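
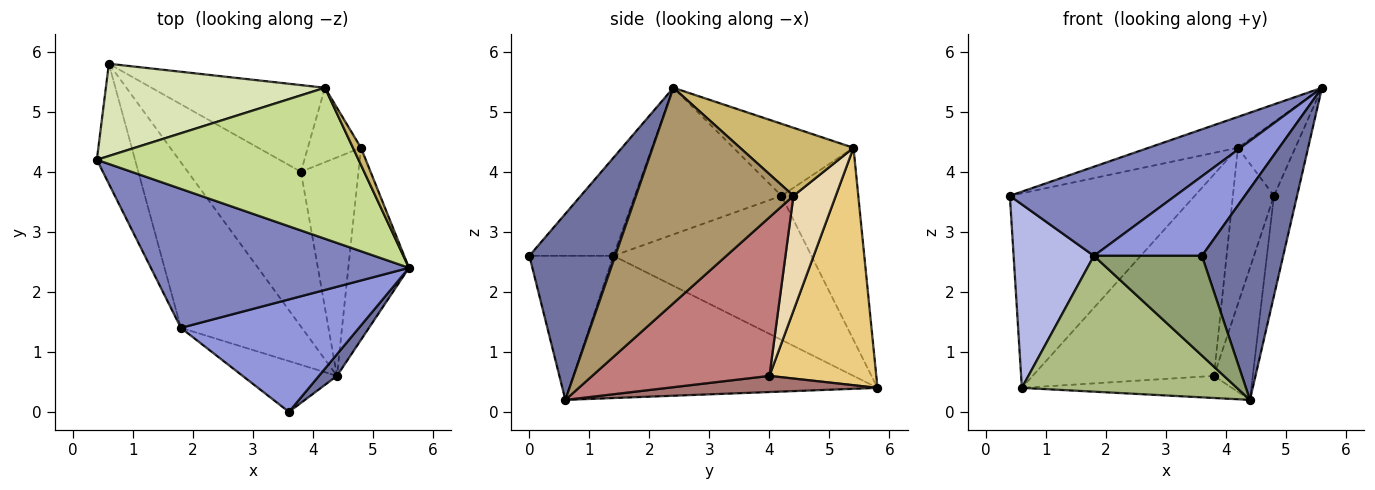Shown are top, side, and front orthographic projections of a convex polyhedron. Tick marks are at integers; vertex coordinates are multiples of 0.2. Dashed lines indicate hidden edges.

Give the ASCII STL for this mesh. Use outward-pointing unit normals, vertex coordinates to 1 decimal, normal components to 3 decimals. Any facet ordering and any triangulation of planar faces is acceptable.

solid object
 facet normal 0.725 -0.686 0.070
  outer loop
   vertex 4.4 0.6 0.2
   vertex 5.6 2.4 5.4
   vertex 3.6 0.0 2.6
  endloop
 endfacet
 facet normal -0.431 -0.487 0.759
  outer loop
   vertex 1.8 1.4 2.6
   vertex 5.6 2.4 5.4
   vertex 0.4 4.2 3.6
  endloop
 endfacet
 facet normal -0.410 -0.527 0.744
  outer loop
   vertex 1.8 1.4 2.6
   vertex 3.6 0.0 2.6
   vertex 5.6 2.4 5.4
  endloop
 endfacet
 facet normal -0.900 -0.365 -0.239
  outer loop
   vertex 1.8 1.4 2.6
   vertex 0.4 4.2 3.6
   vertex 0.6 5.8 0.4
  endloop
 endfacet
 facet normal -0.570 -0.732 -0.373
  outer loop
   vertex 1.8 1.4 2.6
   vertex 4.4 0.6 0.2
   vertex 3.6 0.0 2.6
  endloop
 endfacet
 facet normal -0.673 -0.469 -0.572
  outer loop
   vertex 1.8 1.4 2.6
   vertex 0.6 5.8 0.4
   vertex 4.4 0.6 0.2
  endloop
 endfacet
 facet normal -0.260 0.194 0.946
  outer loop
   vertex 4.2 5.4 4.4
   vertex 0.4 4.2 3.6
   vertex 5.6 2.4 5.4
  endloop
 endfacet
 facet normal -0.352 0.846 0.401
  outer loop
   vertex 4.2 5.4 4.4
   vertex 0.6 5.8 0.4
   vertex 0.4 4.2 3.6
  endloop
 endfacet
 facet normal 0.953 0.140 -0.268
  outer loop
   vertex 4.8 4.4 3.6
   vertex 5.6 2.4 5.4
   vertex 4.4 0.6 0.2
  endloop
 endfacet
 facet normal 0.887 0.449 0.104
  outer loop
   vertex 4.8 4.4 3.6
   vertex 4.2 5.4 4.4
   vertex 5.6 2.4 5.4
  endloop
 endfacet
 facet normal 0.476 0.808 -0.348
  outer loop
   vertex 3.8 4.0 0.6
   vertex 0.6 5.8 0.4
   vertex 4.2 5.4 4.4
  endloop
 endfacet
 facet normal 0.681 0.661 -0.315
  outer loop
   vertex 3.8 4.0 0.6
   vertex 4.2 5.4 4.4
   vertex 4.8 4.4 3.6
  endloop
 endfacet
 facet normal 0.140 0.140 -0.980
  outer loop
   vertex 3.8 4.0 0.6
   vertex 4.4 0.6 0.2
   vertex 0.6 5.8 0.4
  endloop
 endfacet
 facet normal 0.921 0.202 -0.334
  outer loop
   vertex 3.8 4.0 0.6
   vertex 4.8 4.4 3.6
   vertex 4.4 0.6 0.2
  endloop
 endfacet
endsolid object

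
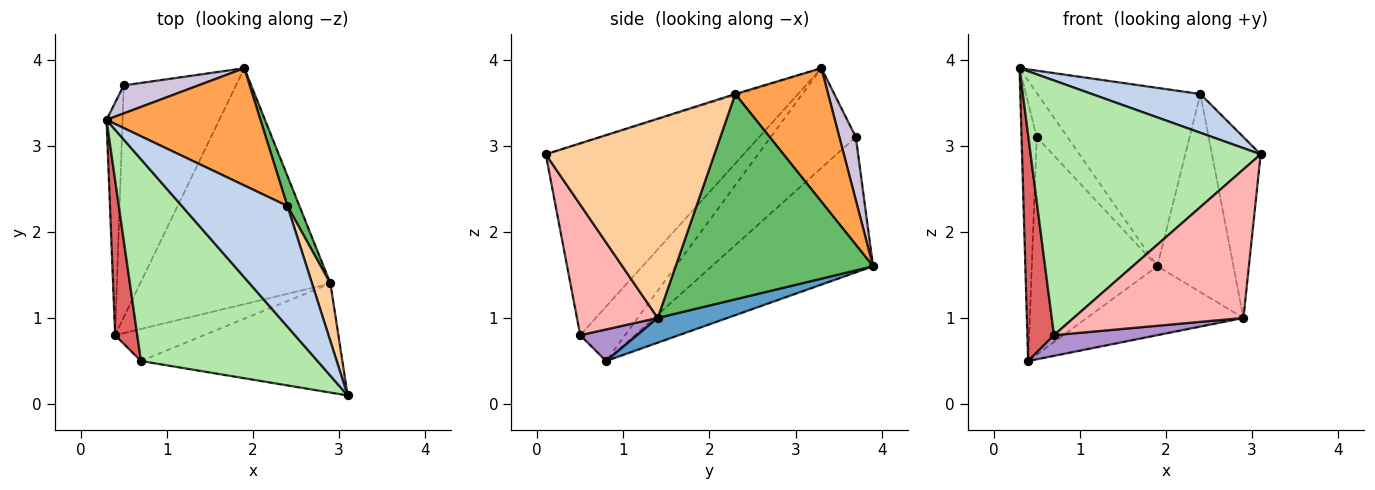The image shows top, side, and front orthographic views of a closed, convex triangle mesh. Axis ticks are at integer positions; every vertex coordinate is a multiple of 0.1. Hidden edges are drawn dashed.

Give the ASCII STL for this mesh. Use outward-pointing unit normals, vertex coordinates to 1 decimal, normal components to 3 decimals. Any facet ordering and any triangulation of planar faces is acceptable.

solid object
 facet normal 0.124 0.278 -0.953
  outer loop
   vertex 2.9 1.4 1.0
   vertex 0.4 0.8 0.5
   vertex 1.9 3.9 1.6
  endloop
 endfacet
 facet normal -0.010 -0.306 0.952
  outer loop
   vertex 2.4 2.3 3.6
   vertex 0.3 3.3 3.9
   vertex 3.1 0.1 2.9
  endloop
 endfacet
 facet normal 0.430 0.754 0.496
  outer loop
   vertex 2.4 2.3 3.6
   vertex 1.9 3.9 1.6
   vertex 0.3 3.3 3.9
  endloop
 endfacet
 facet normal 0.957 0.276 0.088
  outer loop
   vertex 2.4 2.3 3.6
   vertex 3.1 0.1 2.9
   vertex 2.9 1.4 1.0
  endloop
 endfacet
 facet normal 0.932 0.359 0.055
  outer loop
   vertex 2.4 2.3 3.6
   vertex 2.9 1.4 1.0
   vertex 1.9 3.9 1.6
  endloop
 endfacet
 facet normal -0.559 -0.650 0.515
  outer loop
   vertex 0.7 0.5 0.8
   vertex 3.1 0.1 2.9
   vertex 0.3 3.3 3.9
  endloop
 endfacet
 facet normal -0.812 -0.482 0.330
  outer loop
   vertex 0.7 0.5 0.8
   vertex 0.3 3.3 3.9
   vertex 0.4 0.8 0.5
  endloop
 endfacet
 facet normal 0.358 -0.753 -0.553
  outer loop
   vertex 0.7 0.5 0.8
   vertex 2.9 1.4 1.0
   vertex 3.1 0.1 2.9
  endloop
 endfacet
 facet normal 0.286 -0.520 -0.805
  outer loop
   vertex 0.7 0.5 0.8
   vertex 0.4 0.8 0.5
   vertex 2.9 1.4 1.0
  endloop
 endfacet
 facet normal 0.413 0.769 0.488
  outer loop
   vertex 0.5 3.7 3.1
   vertex 0.3 3.3 3.9
   vertex 1.9 3.9 1.6
  endloop
 endfacet
 facet normal -0.972 0.174 -0.156
  outer loop
   vertex 0.5 3.7 3.1
   vertex 0.4 0.8 0.5
   vertex 0.3 3.3 3.9
  endloop
 endfacet
 facet normal -0.660 0.514 -0.548
  outer loop
   vertex 0.5 3.7 3.1
   vertex 1.9 3.9 1.6
   vertex 0.4 0.8 0.5
  endloop
 endfacet
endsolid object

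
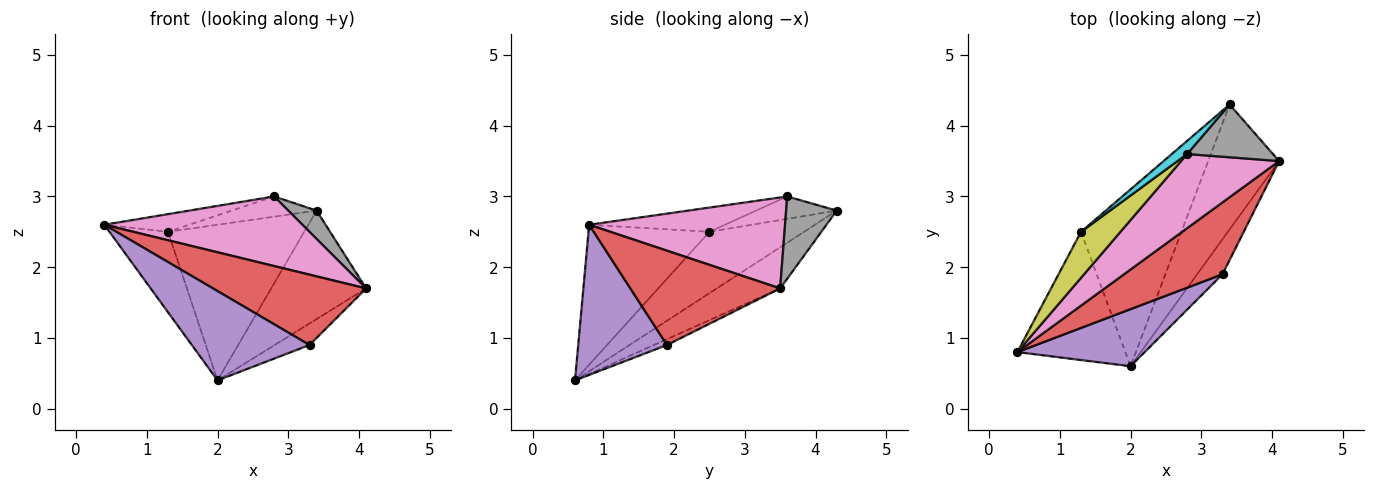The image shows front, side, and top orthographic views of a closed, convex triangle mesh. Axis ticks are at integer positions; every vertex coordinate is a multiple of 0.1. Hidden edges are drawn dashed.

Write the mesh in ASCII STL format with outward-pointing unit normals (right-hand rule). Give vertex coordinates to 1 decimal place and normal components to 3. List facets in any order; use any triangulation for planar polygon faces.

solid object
 facet normal -0.401 0.600 -0.692
  outer loop
   vertex 3.4 4.3 2.8
   vertex 4.1 3.5 1.7
   vertex 2.0 0.6 0.4
  endloop
 endfacet
 facet normal -0.739 0.358 -0.570
  outer loop
   vertex 1.3 2.5 2.5
   vertex 2.0 0.6 0.4
   vertex 0.4 0.8 2.6
  endloop
 endfacet
 facet normal -0.417 0.600 -0.682
  outer loop
   vertex 1.3 2.5 2.5
   vertex 3.4 4.3 2.8
   vertex 2.0 0.6 0.4
  endloop
 endfacet
 facet normal 0.565 -0.577 0.590
  outer loop
   vertex 3.3 1.9 0.9
   vertex 4.1 3.5 1.7
   vertex 0.4 0.8 2.6
  endloop
 endfacet
 facet normal 0.536 -0.711 0.455
  outer loop
   vertex 3.3 1.9 0.9
   vertex 0.4 0.8 2.6
   vertex 2.0 0.6 0.4
  endloop
 endfacet
 facet normal -0.193 0.514 -0.836
  outer loop
   vertex 3.3 1.9 0.9
   vertex 2.0 0.6 0.4
   vertex 4.1 3.5 1.7
  endloop
 endfacet
 facet normal 0.560 -0.567 0.604
  outer loop
   vertex 2.8 3.6 3.0
   vertex 0.4 0.8 2.6
   vertex 4.1 3.5 1.7
  endloop
 endfacet
 facet normal 0.645 -0.361 0.673
  outer loop
   vertex 2.8 3.6 3.0
   vertex 4.1 3.5 1.7
   vertex 3.4 4.3 2.8
  endloop
 endfacet
 facet normal -0.498 0.311 0.809
  outer loop
   vertex 2.8 3.6 3.0
   vertex 1.3 2.5 2.5
   vertex 0.4 0.8 2.6
  endloop
 endfacet
 facet normal -0.623 0.656 0.426
  outer loop
   vertex 2.8 3.6 3.0
   vertex 3.4 4.3 2.8
   vertex 1.3 2.5 2.5
  endloop
 endfacet
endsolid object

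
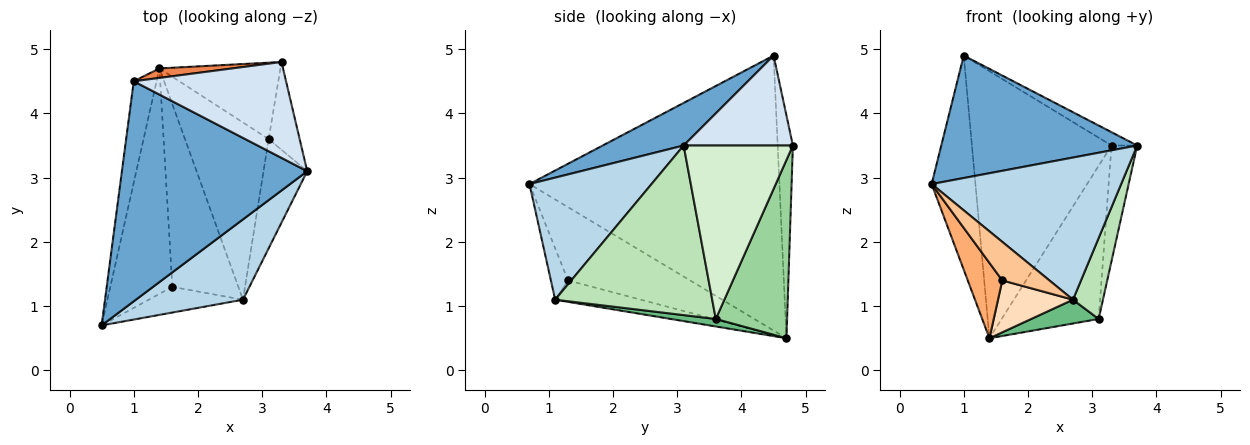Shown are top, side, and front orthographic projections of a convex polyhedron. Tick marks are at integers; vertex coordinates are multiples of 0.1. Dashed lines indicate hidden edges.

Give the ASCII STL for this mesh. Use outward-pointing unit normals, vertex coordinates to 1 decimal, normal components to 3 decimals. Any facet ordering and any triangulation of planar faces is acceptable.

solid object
 facet normal 0.197 -0.477 0.857
  outer loop
   vertex 1.0 4.5 4.9
   vertex 0.5 0.7 2.9
   vertex 3.7 3.1 3.5
  endloop
 endfacet
 facet normal -0.982 0.172 -0.081
  outer loop
   vertex 1.4 4.7 0.5
   vertex 0.5 0.7 2.9
   vertex 1.0 4.5 4.9
  endloop
 endfacet
 facet normal 0.489 -0.759 0.429
  outer loop
   vertex 2.7 1.1 1.1
   vertex 3.7 3.1 3.5
   vertex 0.5 0.7 2.9
  endloop
 endfacet
 facet normal 0.505 0.119 0.855
  outer loop
   vertex 3.3 4.8 3.5
   vertex 1.0 4.5 4.9
   vertex 3.7 3.1 3.5
  endloop
 endfacet
 facet normal -0.108 0.994 0.035
  outer loop
   vertex 3.3 4.8 3.5
   vertex 1.4 4.7 0.5
   vertex 1.0 4.5 4.9
  endloop
 endfacet
 facet normal -0.746 -0.211 -0.632
  outer loop
   vertex 1.6 1.3 1.4
   vertex 0.5 0.7 2.9
   vertex 1.4 4.7 0.5
  endloop
 endfacet
 facet normal -0.290 -0.796 -0.531
  outer loop
   vertex 1.6 1.3 1.4
   vertex 2.7 1.1 1.1
   vertex 0.5 0.7 2.9
  endloop
 endfacet
 facet normal -0.298 -0.261 -0.918
  outer loop
   vertex 1.6 1.3 1.4
   vertex 1.4 4.7 0.5
   vertex 2.7 1.1 1.1
  endloop
 endfacet
 facet normal 0.088 -0.133 -0.987
  outer loop
   vertex 3.1 3.6 0.8
   vertex 2.7 1.1 1.1
   vertex 1.4 4.7 0.5
  endloop
 endfacet
 facet normal 0.550 0.748 -0.373
  outer loop
   vertex 3.1 3.6 0.8
   vertex 1.4 4.7 0.5
   vertex 3.3 4.8 3.5
  endloop
 endfacet
 facet normal 0.952 -0.182 -0.245
  outer loop
   vertex 3.1 3.6 0.8
   vertex 3.7 3.1 3.5
   vertex 2.7 1.1 1.1
  endloop
 endfacet
 facet normal 0.959 0.226 -0.171
  outer loop
   vertex 3.1 3.6 0.8
   vertex 3.3 4.8 3.5
   vertex 3.7 3.1 3.5
  endloop
 endfacet
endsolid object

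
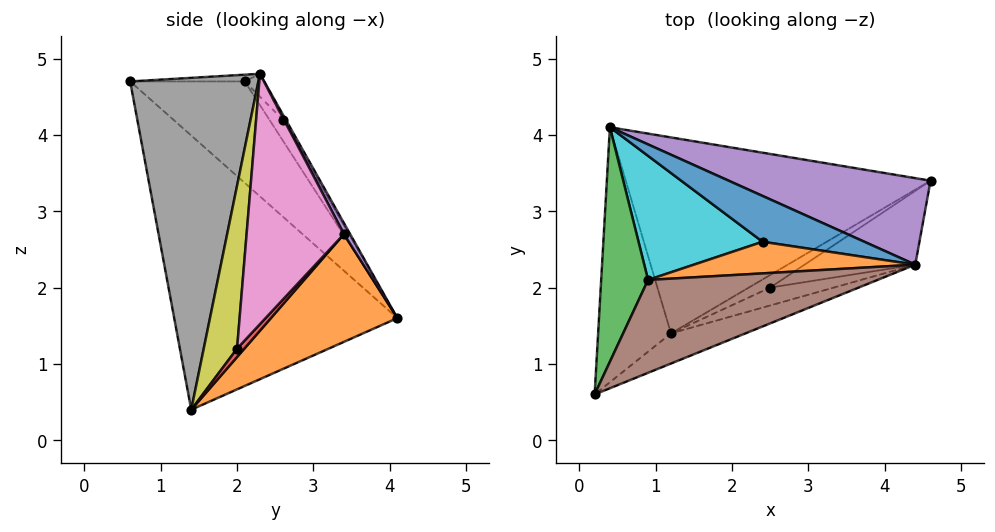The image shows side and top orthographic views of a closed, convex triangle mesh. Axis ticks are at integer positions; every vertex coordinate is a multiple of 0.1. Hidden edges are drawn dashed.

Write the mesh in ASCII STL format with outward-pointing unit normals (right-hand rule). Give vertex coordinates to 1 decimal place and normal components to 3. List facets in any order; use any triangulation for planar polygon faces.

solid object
 facet normal -0.952 -0.170 -0.253
  outer loop
   vertex 1.2 1.4 0.4
   vertex 0.2 0.6 4.7
   vertex 0.4 4.1 1.6
  endloop
 endfacet
 facet normal 0.296 0.460 -0.837
  outer loop
   vertex 1.2 1.4 0.4
   vertex 0.4 4.1 1.6
   vertex 4.6 3.4 2.7
  endloop
 endfacet
 facet normal -0.836 0.390 0.386
  outer loop
   vertex 0.9 2.1 4.7
   vertex 0.4 4.1 1.6
   vertex 0.2 0.6 4.7
  endloop
 endfacet
 facet normal 0.334 0.409 -0.849
  outer loop
   vertex 2.5 2.0 1.2
   vertex 1.2 1.4 0.4
   vertex 4.6 3.4 2.7
  endloop
 endfacet
 facet normal 0.025 0.885 0.466
  outer loop
   vertex 4.4 2.3 4.8
   vertex 4.6 3.4 2.7
   vertex 0.4 4.1 1.6
  endloop
 endfacet
 facet normal -0.029 0.014 0.999
  outer loop
   vertex 4.4 2.3 4.8
   vertex 0.9 2.1 4.7
   vertex 0.2 0.6 4.7
  endloop
 endfacet
 facet normal 0.667 -0.684 -0.295
  outer loop
   vertex 4.4 2.3 4.8
   vertex 2.5 2.0 1.2
   vertex 4.6 3.4 2.7
  endloop
 endfacet
 facet normal 0.376 -0.923 -0.084
  outer loop
   vertex 4.4 2.3 4.8
   vertex 0.2 0.6 4.7
   vertex 1.2 1.4 0.4
  endloop
 endfacet
 facet normal 0.509 -0.838 -0.199
  outer loop
   vertex 4.4 2.3 4.8
   vertex 1.2 1.4 0.4
   vertex 2.5 2.0 1.2
  endloop
 endfacet
 facet normal -0.093 0.830 0.550
  outer loop
   vertex 2.4 2.6 4.2
   vertex 0.4 4.1 1.6
   vertex 0.9 2.1 4.7
  endloop
 endfacet
 facet normal -0.026 0.857 0.514
  outer loop
   vertex 2.4 2.6 4.2
   vertex 4.4 2.3 4.8
   vertex 0.4 4.1 1.6
  endloop
 endfacet
 facet normal -0.063 0.793 0.605
  outer loop
   vertex 2.4 2.6 4.2
   vertex 0.9 2.1 4.7
   vertex 4.4 2.3 4.8
  endloop
 endfacet
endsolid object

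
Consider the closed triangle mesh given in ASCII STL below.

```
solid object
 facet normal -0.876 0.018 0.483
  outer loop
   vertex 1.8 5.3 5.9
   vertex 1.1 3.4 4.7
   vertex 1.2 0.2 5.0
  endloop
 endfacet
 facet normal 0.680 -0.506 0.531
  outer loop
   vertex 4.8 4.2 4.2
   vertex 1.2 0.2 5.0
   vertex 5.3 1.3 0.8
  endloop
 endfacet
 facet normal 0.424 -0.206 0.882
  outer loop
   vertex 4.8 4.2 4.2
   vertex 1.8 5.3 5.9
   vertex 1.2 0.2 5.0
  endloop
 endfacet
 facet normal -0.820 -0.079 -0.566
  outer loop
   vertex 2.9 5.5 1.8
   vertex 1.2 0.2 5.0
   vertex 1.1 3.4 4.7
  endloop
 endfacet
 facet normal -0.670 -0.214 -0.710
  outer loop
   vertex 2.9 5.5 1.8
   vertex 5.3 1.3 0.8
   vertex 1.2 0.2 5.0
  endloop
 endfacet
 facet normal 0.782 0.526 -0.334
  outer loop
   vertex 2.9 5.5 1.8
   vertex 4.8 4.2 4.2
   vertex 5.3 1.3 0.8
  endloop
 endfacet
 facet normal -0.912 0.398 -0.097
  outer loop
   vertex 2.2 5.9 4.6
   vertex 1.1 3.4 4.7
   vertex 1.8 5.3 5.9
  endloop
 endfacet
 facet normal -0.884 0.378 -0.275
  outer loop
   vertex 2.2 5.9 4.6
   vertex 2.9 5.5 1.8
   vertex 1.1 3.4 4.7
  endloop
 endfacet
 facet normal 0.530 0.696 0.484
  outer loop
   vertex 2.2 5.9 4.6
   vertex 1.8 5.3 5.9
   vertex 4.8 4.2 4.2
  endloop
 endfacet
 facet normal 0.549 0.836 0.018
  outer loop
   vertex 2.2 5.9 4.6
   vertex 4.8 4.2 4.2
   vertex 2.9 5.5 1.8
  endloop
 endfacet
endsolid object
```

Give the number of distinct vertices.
7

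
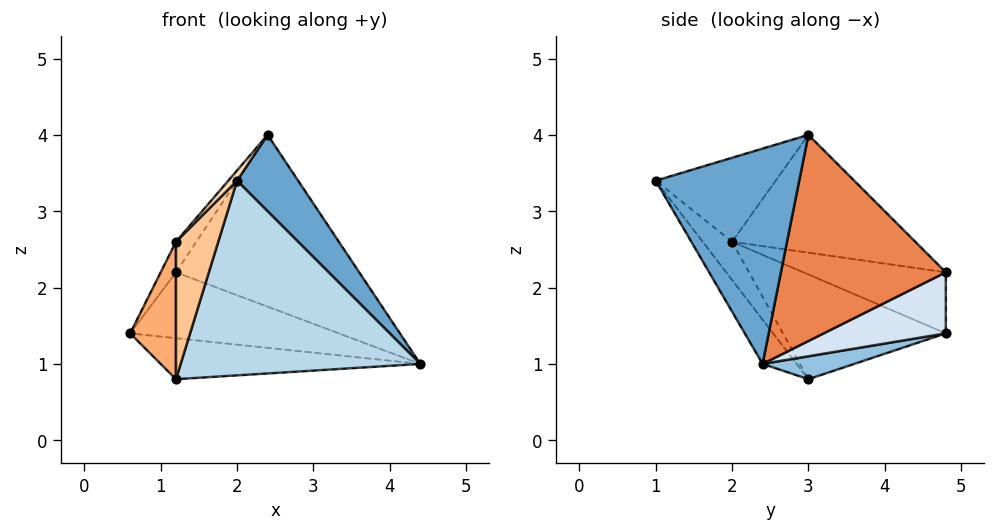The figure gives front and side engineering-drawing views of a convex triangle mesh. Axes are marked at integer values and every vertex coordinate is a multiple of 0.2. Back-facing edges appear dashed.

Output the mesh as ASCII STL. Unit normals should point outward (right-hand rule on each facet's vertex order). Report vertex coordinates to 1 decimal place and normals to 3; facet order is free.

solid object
 facet normal 0.757 -0.322 0.569
  outer loop
   vertex 2.4 3.0 4.0
   vertex 2.0 1.0 3.4
   vertex 4.4 2.4 1.0
  endloop
 endfacet
 facet normal 0.124 0.351 -0.928
  outer loop
   vertex 1.2 3.0 0.8
   vertex 0.6 4.8 1.4
   vertex 4.4 2.4 1.0
  endloop
 endfacet
 facet normal -0.114 -0.804 -0.583
  outer loop
   vertex 1.2 3.0 0.8
   vertex 4.4 2.4 1.0
   vertex 2.0 1.0 3.4
  endloop
 endfacet
 facet normal 0.472 0.807 -0.354
  outer loop
   vertex 1.2 4.8 2.2
   vertex 4.4 2.4 1.0
   vertex 0.6 4.8 1.4
  endloop
 endfacet
 facet normal 0.641 0.712 0.285
  outer loop
   vertex 1.2 4.8 2.2
   vertex 2.4 3.0 4.0
   vertex 4.4 2.4 1.0
  endloop
 endfacet
 facet normal -0.952 -0.268 -0.149
  outer loop
   vertex 1.2 2.0 2.6
   vertex 0.6 4.8 1.4
   vertex 1.2 3.0 0.8
  endloop
 endfacet
 facet normal -0.519 -0.747 -0.415
  outer loop
   vertex 1.2 2.0 2.6
   vertex 1.2 3.0 0.8
   vertex 2.0 1.0 3.4
  endloop
 endfacet
 facet normal -0.739 -0.054 0.672
  outer loop
   vertex 1.2 2.0 2.6
   vertex 2.0 1.0 3.4
   vertex 2.4 3.0 4.0
  endloop
 endfacet
 facet normal -0.797 0.085 0.598
  outer loop
   vertex 1.2 2.0 2.6
   vertex 1.2 4.8 2.2
   vertex 0.6 4.8 1.4
  endloop
 endfacet
 facet normal -0.786 0.087 0.612
  outer loop
   vertex 1.2 2.0 2.6
   vertex 2.4 3.0 4.0
   vertex 1.2 4.8 2.2
  endloop
 endfacet
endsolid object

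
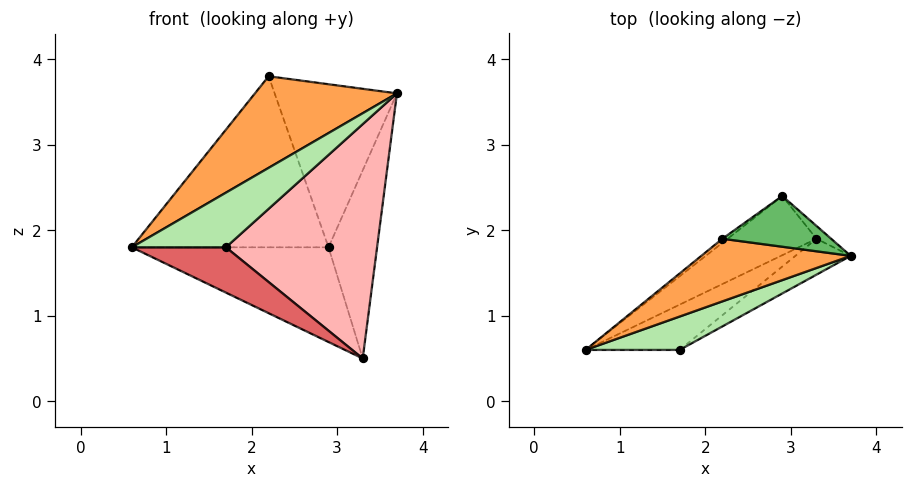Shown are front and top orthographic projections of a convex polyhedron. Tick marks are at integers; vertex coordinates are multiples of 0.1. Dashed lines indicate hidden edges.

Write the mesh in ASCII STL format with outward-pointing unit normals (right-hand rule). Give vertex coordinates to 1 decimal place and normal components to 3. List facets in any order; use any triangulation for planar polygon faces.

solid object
 facet normal -0.553 0.706 -0.442
  outer loop
   vertex 3.3 1.9 0.5
   vertex 0.6 0.6 1.8
   vertex 2.9 2.4 1.8
  endloop
 endfacet
 facet normal 0.716 0.696 -0.047
  outer loop
   vertex 3.3 1.9 0.5
   vertex 2.9 2.4 1.8
   vertex 3.7 1.7 3.6
  endloop
 endfacet
 facet normal -0.035 -0.825 0.564
  outer loop
   vertex 2.2 1.9 3.8
   vertex 0.6 0.6 1.8
   vertex 3.7 1.7 3.6
  endloop
 endfacet
 facet normal -0.616 0.787 -0.019
  outer loop
   vertex 2.2 1.9 3.8
   vertex 2.9 2.4 1.8
   vertex 0.6 0.6 1.8
  endloop
 endfacet
 facet normal 0.165 0.942 0.293
  outer loop
   vertex 2.2 1.9 3.8
   vertex 3.7 1.7 3.6
   vertex 2.9 2.4 1.8
  endloop
 endfacet
 facet normal 0.000 -0.853 0.521
  outer loop
   vertex 1.7 0.6 1.8
   vertex 3.7 1.7 3.6
   vertex 0.6 0.6 1.8
  endloop
 endfacet
 facet normal 0.000 -0.707 -0.707
  outer loop
   vertex 1.7 0.6 1.8
   vertex 0.6 0.6 1.8
   vertex 3.3 1.9 0.5
  endloop
 endfacet
 facet normal 0.562 -0.817 -0.125
  outer loop
   vertex 1.7 0.6 1.8
   vertex 3.3 1.9 0.5
   vertex 3.7 1.7 3.6
  endloop
 endfacet
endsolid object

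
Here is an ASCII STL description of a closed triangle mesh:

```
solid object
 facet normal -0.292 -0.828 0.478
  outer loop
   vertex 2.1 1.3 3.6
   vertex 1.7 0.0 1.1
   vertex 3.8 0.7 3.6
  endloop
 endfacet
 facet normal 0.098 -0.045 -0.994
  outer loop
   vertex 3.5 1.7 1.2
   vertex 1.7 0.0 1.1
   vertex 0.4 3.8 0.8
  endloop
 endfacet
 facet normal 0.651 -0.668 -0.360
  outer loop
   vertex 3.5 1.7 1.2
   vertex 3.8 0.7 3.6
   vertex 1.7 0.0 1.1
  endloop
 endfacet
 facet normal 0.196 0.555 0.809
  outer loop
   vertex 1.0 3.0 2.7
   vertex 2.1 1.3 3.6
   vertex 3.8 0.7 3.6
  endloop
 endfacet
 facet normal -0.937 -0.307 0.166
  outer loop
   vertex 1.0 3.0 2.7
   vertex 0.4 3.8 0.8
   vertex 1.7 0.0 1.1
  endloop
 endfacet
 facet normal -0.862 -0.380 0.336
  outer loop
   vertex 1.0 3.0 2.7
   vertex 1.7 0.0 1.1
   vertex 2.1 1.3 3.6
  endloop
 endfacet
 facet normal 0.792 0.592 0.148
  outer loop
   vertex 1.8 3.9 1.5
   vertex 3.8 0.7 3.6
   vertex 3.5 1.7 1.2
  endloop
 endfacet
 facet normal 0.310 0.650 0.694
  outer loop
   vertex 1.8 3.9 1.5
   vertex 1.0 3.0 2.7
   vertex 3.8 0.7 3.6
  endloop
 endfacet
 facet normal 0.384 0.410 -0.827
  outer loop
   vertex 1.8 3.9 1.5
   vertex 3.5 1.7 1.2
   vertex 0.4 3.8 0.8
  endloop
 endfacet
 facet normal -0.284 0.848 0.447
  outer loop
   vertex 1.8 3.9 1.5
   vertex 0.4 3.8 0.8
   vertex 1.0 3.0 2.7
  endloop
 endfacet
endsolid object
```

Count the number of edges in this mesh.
15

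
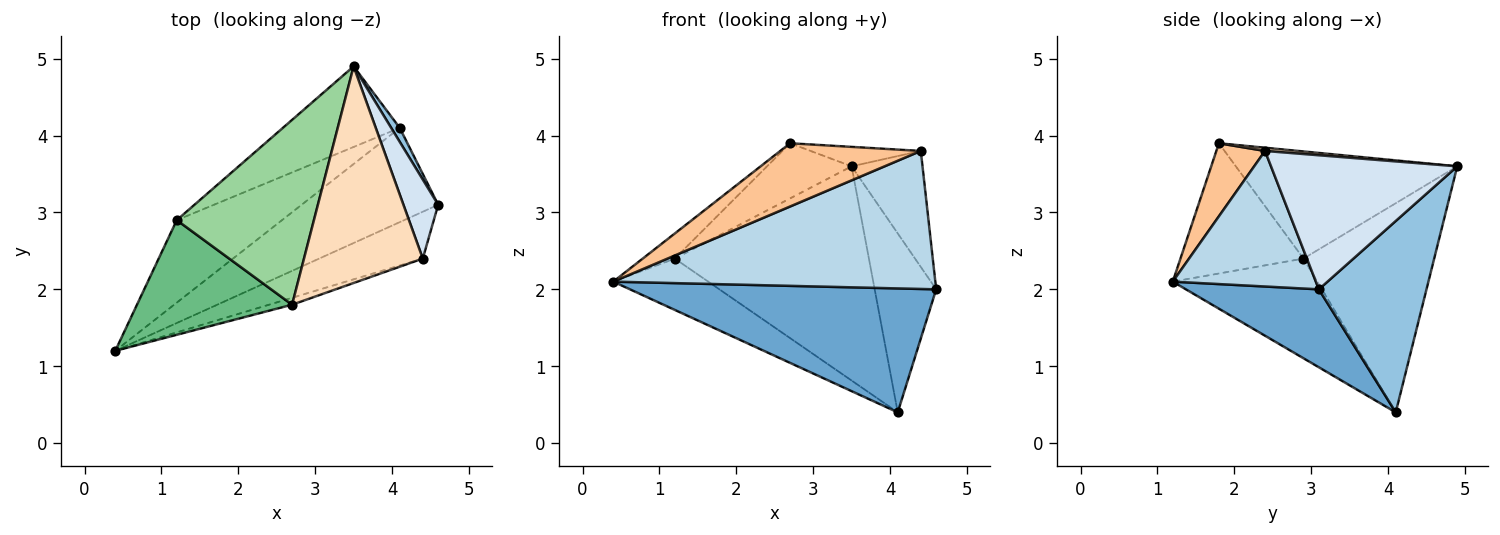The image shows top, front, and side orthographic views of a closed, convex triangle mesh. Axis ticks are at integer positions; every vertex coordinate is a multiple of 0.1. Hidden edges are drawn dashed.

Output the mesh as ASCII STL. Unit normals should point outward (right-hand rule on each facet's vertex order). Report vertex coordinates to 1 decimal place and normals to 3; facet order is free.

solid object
 facet normal 0.327 -0.752 -0.572
  outer loop
   vertex 4.1 4.1 0.4
   vertex 4.6 3.1 2.0
   vertex 0.4 1.2 2.1
  endloop
 endfacet
 facet normal 0.868 0.496 0.039
  outer loop
   vertex 4.1 4.1 0.4
   vertex 3.5 4.9 3.6
   vertex 4.6 3.1 2.0
  endloop
 endfacet
 facet normal 0.388 -0.873 -0.296
  outer loop
   vertex 4.4 2.4 3.8
   vertex 0.4 1.2 2.1
   vertex 4.6 3.1 2.0
  endloop
 endfacet
 facet normal 0.908 0.346 0.235
  outer loop
   vertex 4.4 2.4 3.8
   vertex 4.6 3.1 2.0
   vertex 3.5 4.9 3.6
  endloop
 endfacet
 facet normal -0.627 0.412 -0.662
  outer loop
   vertex 1.2 2.9 2.4
   vertex 4.1 4.1 0.4
   vertex 0.4 1.2 2.1
  endloop
 endfacet
 facet normal -0.533 0.792 -0.298
  outer loop
   vertex 1.2 2.9 2.4
   vertex 3.5 4.9 3.6
   vertex 4.1 4.1 0.4
  endloop
 endfacet
 facet normal 0.326 -0.940 -0.103
  outer loop
   vertex 2.7 1.8 3.9
   vertex 0.4 1.2 2.1
   vertex 4.4 2.4 3.8
  endloop
 endfacet
 facet normal 0.027 0.089 0.996
  outer loop
   vertex 2.7 1.8 3.9
   vertex 4.4 2.4 3.8
   vertex 3.5 4.9 3.6
  endloop
 endfacet
 facet normal -0.634 0.165 0.755
  outer loop
   vertex 2.7 1.8 3.9
   vertex 1.2 2.9 2.4
   vertex 0.4 1.2 2.1
  endloop
 endfacet
 facet normal -0.599 0.229 0.767
  outer loop
   vertex 2.7 1.8 3.9
   vertex 3.5 4.9 3.6
   vertex 1.2 2.9 2.4
  endloop
 endfacet
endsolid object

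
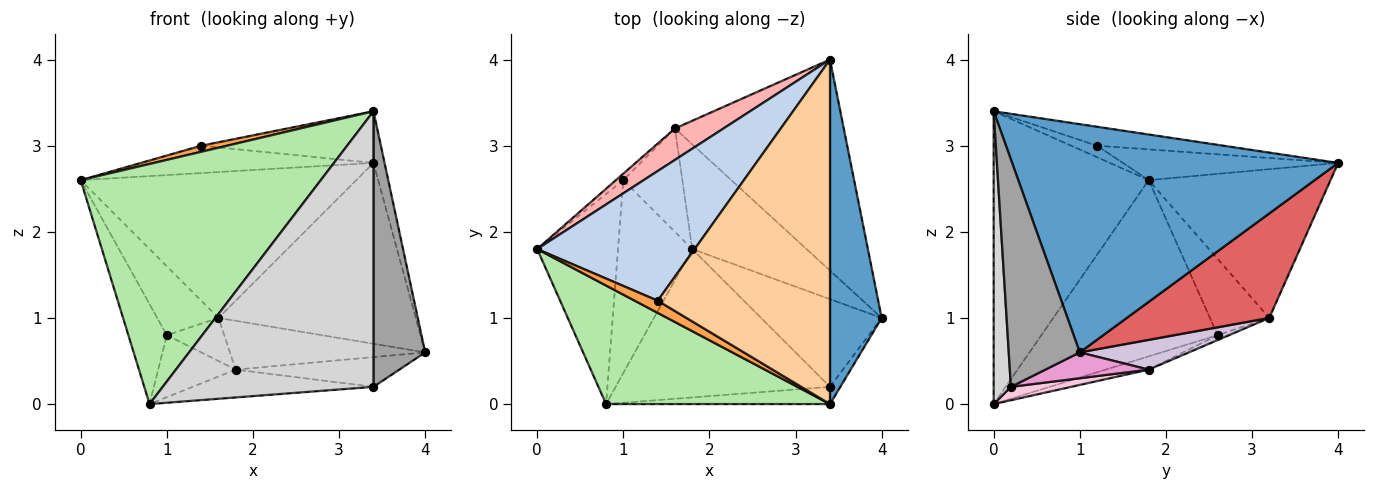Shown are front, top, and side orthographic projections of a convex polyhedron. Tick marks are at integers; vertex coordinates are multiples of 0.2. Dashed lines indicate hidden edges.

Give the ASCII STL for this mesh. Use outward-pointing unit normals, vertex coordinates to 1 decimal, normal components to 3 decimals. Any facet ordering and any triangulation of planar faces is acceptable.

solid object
 facet normal 0.975 0.033 0.221
  outer loop
   vertex 3.4 0.0 3.4
   vertex 4.0 1.0 0.6
   vertex 3.4 4.0 2.8
  endloop
 endfacet
 facet normal -0.188 0.203 0.961
  outer loop
   vertex 1.4 1.2 3.0
   vertex 3.4 4.0 2.8
   vertex 0.0 1.8 2.6
  endloop
 endfacet
 facet normal -0.408 -0.408 0.816
  outer loop
   vertex 1.4 1.2 3.0
   vertex 0.0 1.8 2.6
   vertex 3.4 0.0 3.4
  endloop
 endfacet
 facet normal -0.108 0.147 0.983
  outer loop
   vertex 1.4 1.2 3.0
   vertex 3.4 0.0 3.4
   vertex 3.4 4.0 2.8
  endloop
 endfacet
 facet normal -0.892 0.194 -0.409
  outer loop
   vertex 0.8 0.0 0.0
   vertex 0.0 1.8 2.6
   vertex 1.0 2.6 0.8
  endloop
 endfacet
 facet normal -0.501 -0.776 0.383
  outer loop
   vertex 0.8 0.0 0.0
   vertex 3.4 0.0 3.4
   vertex 0.0 1.8 2.6
  endloop
 endfacet
 facet normal 0.425 0.589 -0.687
  outer loop
   vertex 1.6 3.2 1.0
   vertex 3.4 4.0 2.8
   vertex 4.0 1.0 0.6
  endloop
 endfacet
 facet normal -0.542 0.822 0.177
  outer loop
   vertex 1.6 3.2 1.0
   vertex 0.0 1.8 2.6
   vertex 3.4 4.0 2.8
  endloop
 endfacet
 facet normal -0.694 0.717 -0.067
  outer loop
   vertex 1.6 3.2 1.0
   vertex 1.0 2.6 0.8
   vertex 0.0 1.8 2.6
  endloop
 endfacet
 facet normal 0.230 0.411 -0.882
  outer loop
   vertex 1.8 1.8 0.4
   vertex 1.6 3.2 1.0
   vertex 4.0 1.0 0.6
  endloop
 endfacet
 facet normal -0.168 0.302 -0.939
  outer loop
   vertex 1.8 1.8 0.4
   vertex 0.8 0.0 0.0
   vertex 1.0 2.6 0.8
  endloop
 endfacet
 facet normal -0.077 0.383 -0.920
  outer loop
   vertex 1.8 1.8 0.4
   vertex 1.0 2.6 0.8
   vertex 1.6 3.2 1.0
  endloop
 endfacet
 facet normal 0.199 0.315 -0.928
  outer loop
   vertex 3.4 0.2 0.2
   vertex 1.8 1.8 0.4
   vertex 4.0 1.0 0.6
  endloop
 endfacet
 facet normal 0.061 0.184 -0.981
  outer loop
   vertex 3.4 0.2 0.2
   vertex 0.8 0.0 0.0
   vertex 1.8 1.8 0.4
  endloop
 endfacet
 facet normal 0.808 -0.588 -0.037
  outer loop
   vertex 3.4 0.2 0.2
   vertex 4.0 1.0 0.6
   vertex 3.4 0.0 3.4
  endloop
 endfacet
 facet normal 0.081 -0.995 -0.062
  outer loop
   vertex 3.4 0.2 0.2
   vertex 3.4 0.0 3.4
   vertex 0.8 0.0 0.0
  endloop
 endfacet
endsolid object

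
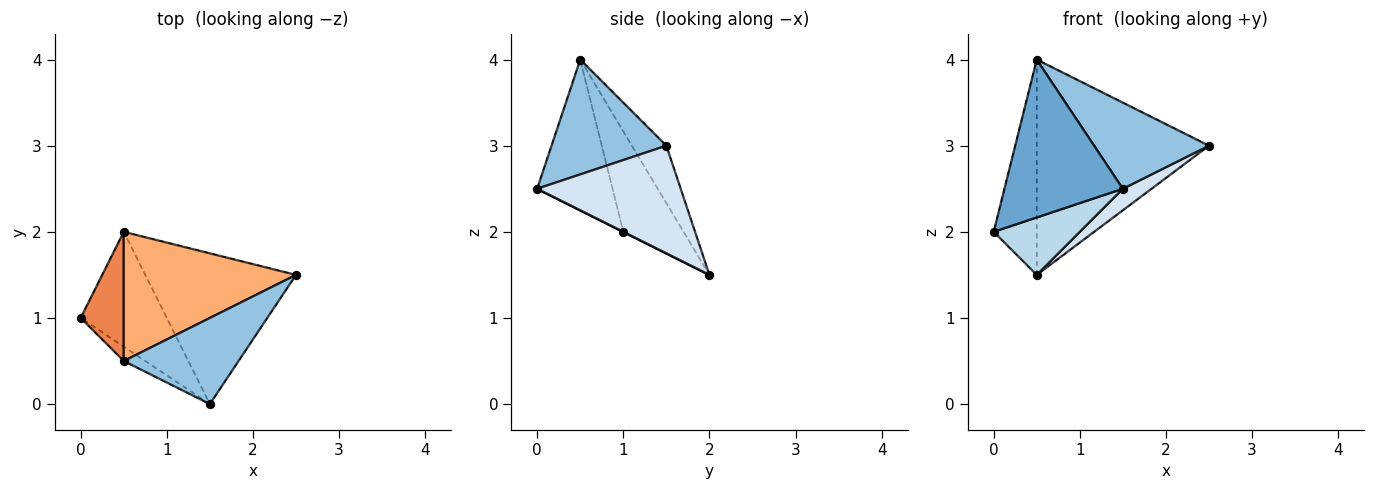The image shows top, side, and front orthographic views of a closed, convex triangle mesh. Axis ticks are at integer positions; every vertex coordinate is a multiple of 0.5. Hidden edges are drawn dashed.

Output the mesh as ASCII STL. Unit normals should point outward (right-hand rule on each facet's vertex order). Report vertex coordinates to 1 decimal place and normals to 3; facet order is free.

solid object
 facet normal -0.535 -0.841 -0.076
  outer loop
   vertex 0.5 0.5 4.0
   vertex 0.0 1.0 2.0
   vertex 1.5 0.0 2.5
  endloop
 endfacet
 facet normal 0.577 -0.577 0.577
  outer loop
   vertex 0.5 0.5 4.0
   vertex 1.5 0.0 2.5
   vertex 2.5 1.5 3.0
  endloop
 endfacet
 facet normal 0.000 -0.447 -0.894
  outer loop
   vertex 0.5 2.0 1.5
   vertex 1.5 0.0 2.5
   vertex 0.0 1.0 2.0
  endloop
 endfacet
 facet normal 0.577 -0.115 -0.808
  outer loop
   vertex 0.5 2.0 1.5
   vertex 2.5 1.5 3.0
   vertex 1.5 0.0 2.5
  endloop
 endfacet
 facet normal -0.768 0.549 0.329
  outer loop
   vertex 0.5 2.0 1.5
   vertex 0.0 1.0 2.0
   vertex 0.5 0.5 4.0
  endloop
 endfacet
 facet normal -0.169 0.845 0.507
  outer loop
   vertex 0.5 2.0 1.5
   vertex 0.5 0.5 4.0
   vertex 2.5 1.5 3.0
  endloop
 endfacet
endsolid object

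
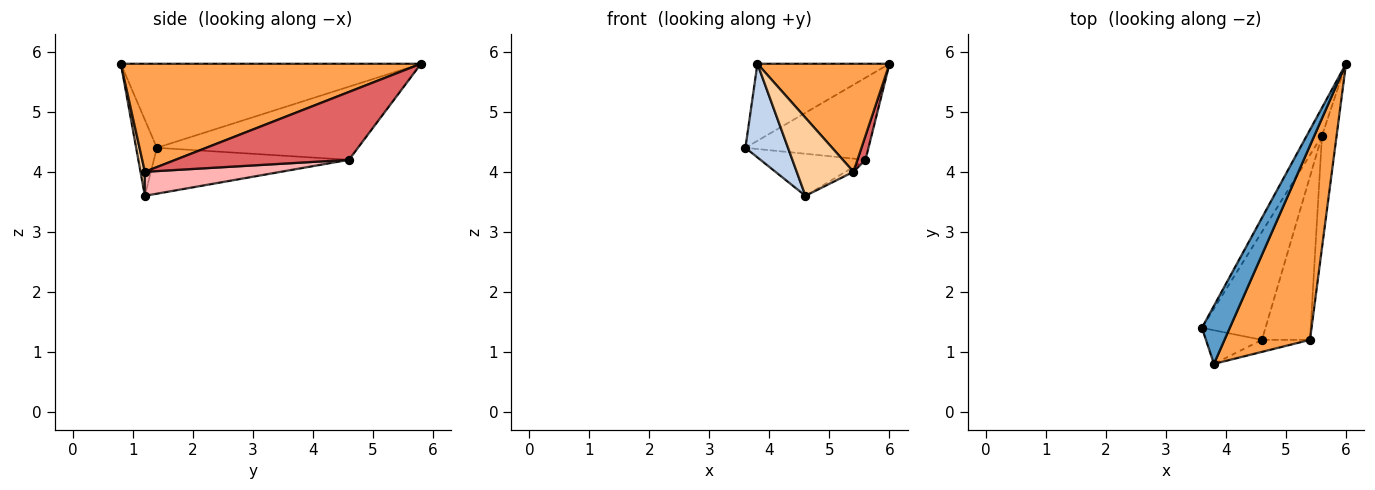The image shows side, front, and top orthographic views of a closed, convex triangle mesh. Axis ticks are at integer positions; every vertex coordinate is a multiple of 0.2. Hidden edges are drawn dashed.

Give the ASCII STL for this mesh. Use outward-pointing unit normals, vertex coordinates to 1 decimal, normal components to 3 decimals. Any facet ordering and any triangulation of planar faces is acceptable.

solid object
 facet normal -0.876 0.385 0.290
  outer loop
   vertex 3.8 0.8 5.8
   vertex 6.0 5.8 5.8
   vertex 3.6 1.4 4.4
  endloop
 endfacet
 facet normal -0.417 -0.856 -0.307
  outer loop
   vertex 3.8 0.8 5.8
   vertex 3.6 1.4 4.4
   vertex 4.6 1.2 3.6
  endloop
 endfacet
 facet normal 0.741 -0.326 0.586
  outer loop
   vertex 5.4 1.2 4.0
   vertex 6.0 5.8 5.8
   vertex 3.8 0.8 5.8
  endloop
 endfacet
 facet normal 0.076 -0.986 -0.152
  outer loop
   vertex 5.4 1.2 4.0
   vertex 3.8 0.8 5.8
   vertex 4.6 1.2 3.6
  endloop
 endfacet
 facet normal -0.840 0.514 -0.175
  outer loop
   vertex 5.6 4.6 4.2
   vertex 3.6 1.4 4.4
   vertex 6.0 5.8 5.8
  endloop
 endfacet
 facet normal -0.558 0.301 -0.773
  outer loop
   vertex 5.6 4.6 4.2
   vertex 4.6 1.2 3.6
   vertex 3.6 1.4 4.4
  endloop
 endfacet
 facet normal 0.977 -0.045 -0.210
  outer loop
   vertex 5.6 4.6 4.2
   vertex 6.0 5.8 5.8
   vertex 5.4 1.2 4.0
  endloop
 endfacet
 facet normal 0.447 0.026 -0.894
  outer loop
   vertex 5.6 4.6 4.2
   vertex 5.4 1.2 4.0
   vertex 4.6 1.2 3.6
  endloop
 endfacet
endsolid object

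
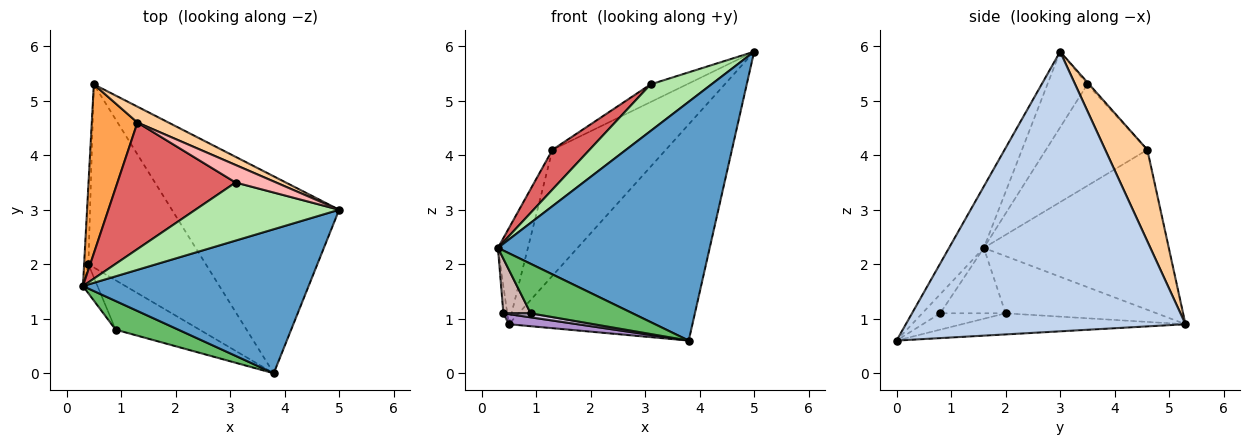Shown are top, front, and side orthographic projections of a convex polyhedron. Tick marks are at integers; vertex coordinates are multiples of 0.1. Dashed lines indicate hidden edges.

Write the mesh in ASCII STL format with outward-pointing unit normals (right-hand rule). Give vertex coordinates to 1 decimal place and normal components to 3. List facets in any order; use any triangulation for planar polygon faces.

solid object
 facet normal -0.139 -0.848 0.511
  outer loop
   vertex 3.8 0.0 0.6
   vertex 5.0 3.0 5.9
   vertex 0.3 1.6 2.3
  endloop
 endfacet
 facet normal 0.748 0.491 -0.447
  outer loop
   vertex 3.8 0.0 0.6
   vertex 0.5 5.3 0.9
   vertex 5.0 3.0 5.9
  endloop
 endfacet
 facet normal -0.950 0.154 0.271
  outer loop
   vertex 1.3 4.6 4.1
   vertex 0.5 5.3 0.9
   vertex 0.3 1.6 2.3
  endloop
 endfacet
 facet normal 0.346 0.931 0.117
  outer loop
   vertex 1.3 4.6 4.1
   vertex 5.0 3.0 5.9
   vertex 0.5 5.3 0.9
  endloop
 endfacet
 facet normal -0.151 -0.856 0.495
  outer loop
   vertex 0.9 0.8 1.1
   vertex 3.8 0.0 0.6
   vertex 0.3 1.6 2.3
  endloop
 endfacet
 facet normal -0.380 -0.579 0.721
  outer loop
   vertex 3.1 3.5 5.3
   vertex 0.3 1.6 2.3
   vertex 5.0 3.0 5.9
  endloop
 endfacet
 facet normal -0.634 -0.232 0.738
  outer loop
   vertex 3.1 3.5 5.3
   vertex 1.3 4.6 4.1
   vertex 0.3 1.6 2.3
  endloop
 endfacet
 facet normal -0.035 0.710 0.704
  outer loop
   vertex 3.1 3.5 5.3
   vertex 5.0 3.0 5.9
   vertex 1.3 4.6 4.1
  endloop
 endfacet
 facet normal -0.176 -0.054 -0.983
  outer loop
   vertex 0.4 2.0 1.1
   vertex 0.5 5.3 0.9
   vertex 3.8 0.0 0.6
  endloop
 endfacet
 facet normal -0.191 -0.079 -0.978
  outer loop
   vertex 0.4 2.0 1.1
   vertex 3.8 0.0 0.6
   vertex 0.9 0.8 1.1
  endloop
 endfacet
 facet normal -0.997 0.026 -0.075
  outer loop
   vertex 0.4 2.0 1.1
   vertex 0.3 1.6 2.3
   vertex 0.5 5.3 0.9
  endloop
 endfacet
 facet normal -0.904 -0.377 -0.201
  outer loop
   vertex 0.4 2.0 1.1
   vertex 0.9 0.8 1.1
   vertex 0.3 1.6 2.3
  endloop
 endfacet
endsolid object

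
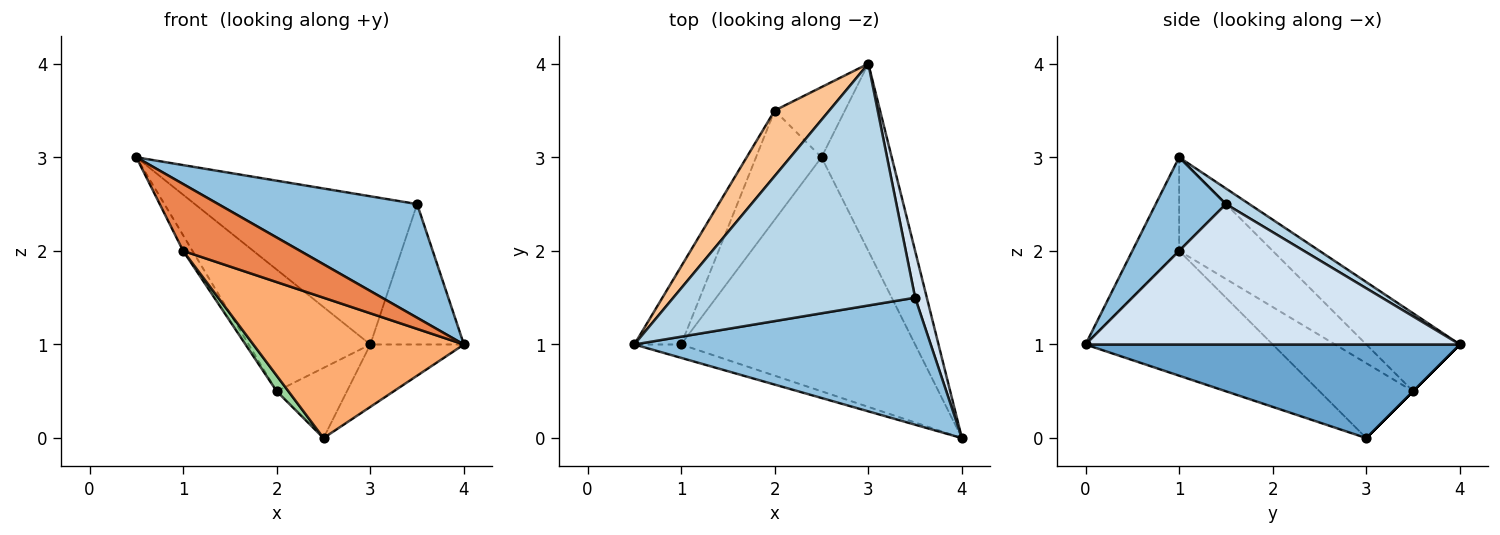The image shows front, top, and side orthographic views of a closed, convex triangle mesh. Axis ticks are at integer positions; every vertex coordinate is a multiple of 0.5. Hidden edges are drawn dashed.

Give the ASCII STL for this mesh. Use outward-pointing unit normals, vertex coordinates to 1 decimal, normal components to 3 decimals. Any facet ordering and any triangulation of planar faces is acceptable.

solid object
 facet normal 0.784 0.196 -0.588
  outer loop
   vertex 2.5 3.0 0.0
   vertex 3.0 4.0 1.0
   vertex 4.0 0.0 1.0
  endloop
 endfacet
 facet normal 0.229 -0.649 0.725
  outer loop
   vertex 3.5 1.5 2.5
   vertex 0.5 1.0 3.0
   vertex 4.0 0.0 1.0
  endloop
 endfacet
 facet normal 0.055 0.522 0.851
  outer loop
   vertex 3.5 1.5 2.5
   vertex 3.0 4.0 1.0
   vertex 0.5 1.0 3.0
  endloop
 endfacet
 facet normal 0.967 0.242 0.081
  outer loop
   vertex 3.5 1.5 2.5
   vertex 4.0 0.0 1.0
   vertex 3.0 4.0 1.0
  endloop
 endfacet
 facet normal -0.365 -0.913 -0.183
  outer loop
   vertex 1.0 1.0 2.0
   vertex 4.0 0.0 1.0
   vertex 0.5 1.0 3.0
  endloop
 endfacet
 facet normal -0.416 -0.468 -0.780
  outer loop
   vertex 1.0 1.0 2.0
   vertex 2.5 3.0 0.0
   vertex 4.0 0.0 1.0
  endloop
 endfacet
 facet normal -0.561 0.729 0.393
  outer loop
   vertex 2.0 3.5 0.5
   vertex 0.5 1.0 3.0
   vertex 3.0 4.0 1.0
  endloop
 endfacet
 facet normal 0.000 0.707 -0.707
  outer loop
   vertex 2.0 3.5 0.5
   vertex 3.0 4.0 1.0
   vertex 2.5 3.0 0.0
  endloop
 endfacet
 facet normal -0.891 0.089 -0.445
  outer loop
   vertex 2.0 3.5 0.5
   vertex 1.0 1.0 2.0
   vertex 0.5 1.0 3.0
  endloop
 endfacet
 facet normal -0.749 -0.094 -0.656
  outer loop
   vertex 2.0 3.5 0.5
   vertex 2.5 3.0 0.0
   vertex 1.0 1.0 2.0
  endloop
 endfacet
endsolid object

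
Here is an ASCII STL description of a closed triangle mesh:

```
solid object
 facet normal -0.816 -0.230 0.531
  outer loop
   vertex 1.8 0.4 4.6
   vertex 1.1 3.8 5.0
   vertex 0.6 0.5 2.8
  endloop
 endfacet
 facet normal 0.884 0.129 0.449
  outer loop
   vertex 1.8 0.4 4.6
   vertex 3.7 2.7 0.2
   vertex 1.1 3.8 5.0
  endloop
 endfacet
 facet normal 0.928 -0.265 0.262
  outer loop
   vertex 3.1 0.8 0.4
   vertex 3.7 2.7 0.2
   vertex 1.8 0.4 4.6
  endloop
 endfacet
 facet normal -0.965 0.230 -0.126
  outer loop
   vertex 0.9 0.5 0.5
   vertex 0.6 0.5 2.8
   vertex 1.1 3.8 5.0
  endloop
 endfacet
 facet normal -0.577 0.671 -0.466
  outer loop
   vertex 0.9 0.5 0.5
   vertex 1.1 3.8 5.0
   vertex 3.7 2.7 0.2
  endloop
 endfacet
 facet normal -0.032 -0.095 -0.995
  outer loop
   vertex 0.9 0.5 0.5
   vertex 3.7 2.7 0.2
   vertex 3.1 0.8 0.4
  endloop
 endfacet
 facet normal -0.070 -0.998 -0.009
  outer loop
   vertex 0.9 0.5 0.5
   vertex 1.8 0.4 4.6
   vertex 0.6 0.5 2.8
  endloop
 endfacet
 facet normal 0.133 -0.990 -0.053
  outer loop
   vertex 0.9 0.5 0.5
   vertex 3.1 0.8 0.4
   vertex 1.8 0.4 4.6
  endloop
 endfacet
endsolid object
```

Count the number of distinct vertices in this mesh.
6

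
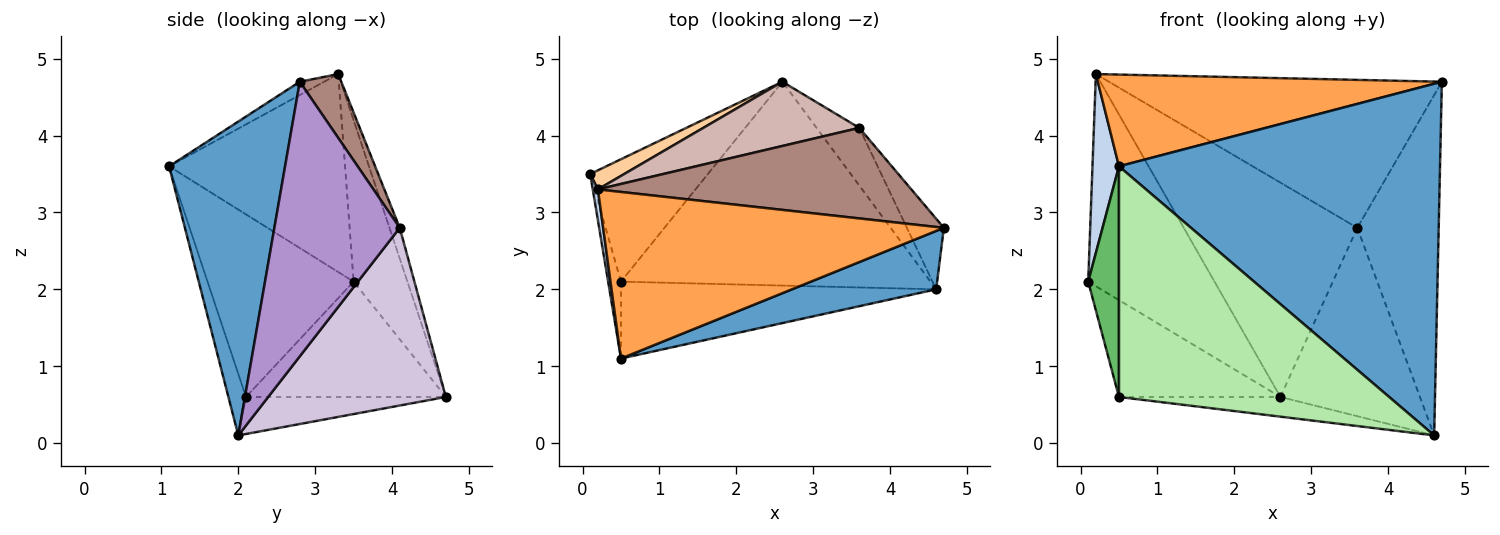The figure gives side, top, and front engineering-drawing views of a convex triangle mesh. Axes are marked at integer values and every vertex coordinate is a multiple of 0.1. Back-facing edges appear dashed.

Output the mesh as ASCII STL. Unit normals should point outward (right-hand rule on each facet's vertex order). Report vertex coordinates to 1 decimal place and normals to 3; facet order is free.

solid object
 facet normal 0.336 -0.929 0.154
  outer loop
   vertex 4.6 2.0 0.1
   vertex 4.7 2.8 4.7
   vertex 0.5 1.1 3.6
  endloop
 endfacet
 facet normal -0.989 -0.149 0.026
  outer loop
   vertex 0.2 3.3 4.8
   vertex 0.1 3.5 2.1
   vertex 0.5 1.1 3.6
  endloop
 endfacet
 facet normal -0.034 -0.482 0.875
  outer loop
   vertex 0.2 3.3 4.8
   vertex 0.5 1.1 3.6
   vertex 4.7 2.8 4.7
  endloop
 endfacet
 facet normal -0.391 0.917 0.082
  outer loop
   vertex 2.6 4.7 0.6
   vertex 0.1 3.5 2.1
   vertex 0.2 3.3 4.8
  endloop
 endfacet
 facet normal -0.976 -0.206 -0.069
  outer loop
   vertex 0.5 2.1 0.6
   vertex 0.5 1.1 3.6
   vertex 0.1 3.5 2.1
  endloop
 endfacet
 facet normal -0.062 -0.947 -0.316
  outer loop
   vertex 0.5 2.1 0.6
   vertex 4.6 2.0 0.1
   vertex 0.5 1.1 3.6
  endloop
 endfacet
 facet normal -0.609 0.492 -0.622
  outer loop
   vertex 0.5 2.1 0.6
   vertex 0.1 3.5 2.1
   vertex 2.6 4.7 0.6
  endloop
 endfacet
 facet normal -0.118 0.095 -0.988
  outer loop
   vertex 0.5 2.1 0.6
   vertex 2.6 4.7 0.6
   vertex 4.6 2.0 0.1
  endloop
 endfacet
 facet normal 0.833 0.541 -0.112
  outer loop
   vertex 3.6 4.1 2.8
   vertex 4.7 2.8 4.7
   vertex 4.6 2.0 0.1
  endloop
 endfacet
 facet normal 0.773 0.607 -0.186
  outer loop
   vertex 3.6 4.1 2.8
   vertex 4.6 2.0 0.1
   vertex 2.6 4.7 0.6
  endloop
 endfacet
 facet normal 0.106 0.848 0.519
  outer loop
   vertex 3.6 4.1 2.8
   vertex 0.2 3.3 4.8
   vertex 4.7 2.8 4.7
  endloop
 endfacet
 facet normal -0.056 0.956 0.287
  outer loop
   vertex 3.6 4.1 2.8
   vertex 2.6 4.7 0.6
   vertex 0.2 3.3 4.8
  endloop
 endfacet
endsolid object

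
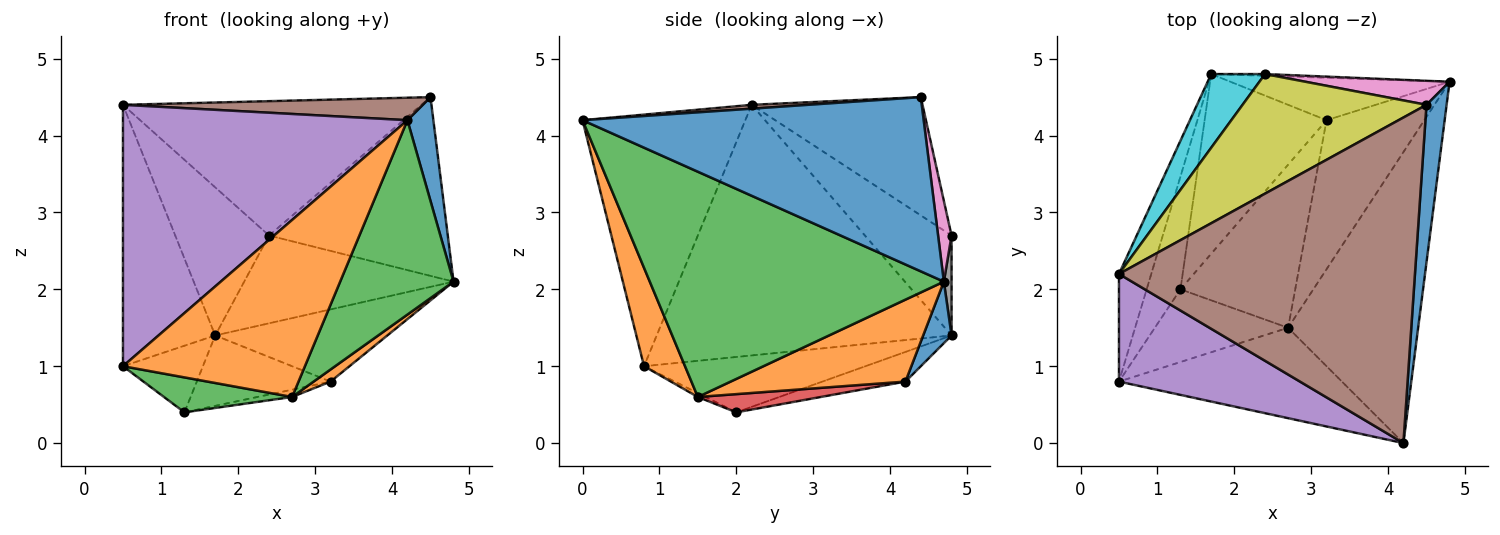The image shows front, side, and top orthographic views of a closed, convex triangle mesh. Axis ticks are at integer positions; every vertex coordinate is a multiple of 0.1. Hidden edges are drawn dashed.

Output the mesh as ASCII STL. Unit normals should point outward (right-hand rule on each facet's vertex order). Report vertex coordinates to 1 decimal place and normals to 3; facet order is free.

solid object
 facet normal 0.991 -0.075 0.114
  outer loop
   vertex 4.5 4.4 4.5
   vertex 4.2 0.0 4.2
   vertex 4.8 4.7 2.1
  endloop
 endfacet
 facet normal 0.197 -0.873 -0.446
  outer loop
   vertex 2.7 1.5 0.6
   vertex 4.2 0.0 4.2
   vertex 0.5 0.8 1.0
  endloop
 endfacet
 facet normal 0.821 -0.317 -0.474
  outer loop
   vertex 2.7 1.5 0.6
   vertex 4.8 4.7 2.1
   vertex 4.2 0.0 4.2
  endloop
 endfacet
 facet normal -0.947 0.296 -0.122
  outer loop
   vertex 0.5 2.2 4.4
   vertex 1.7 4.8 1.4
   vertex 0.5 0.8 1.0
  endloop
 endfacet
 facet normal -0.468 -0.817 0.337
  outer loop
   vertex 0.5 2.2 4.4
   vertex 0.5 0.8 1.0
   vertex 4.2 0.0 4.2
  endloop
 endfacet
 facet normal 0.013 -0.069 0.998
  outer loop
   vertex 0.5 2.2 4.4
   vertex 4.2 0.0 4.2
   vertex 4.5 4.4 4.5
  endloop
 endfacet
 facet normal 0.074 0.988 0.133
  outer loop
   vertex 2.4 4.8 2.7
   vertex 4.5 4.4 4.5
   vertex 4.8 4.7 2.1
  endloop
 endfacet
 facet normal 0.037 0.999 -0.020
  outer loop
   vertex 2.4 4.8 2.7
   vertex 4.8 4.7 2.1
   vertex 1.7 4.8 1.4
  endloop
 endfacet
 facet normal -0.393 0.687 0.611
  outer loop
   vertex 2.4 4.8 2.7
   vertex 0.5 2.2 4.4
   vertex 4.5 4.4 4.5
  endloop
 endfacet
 facet normal -0.637 0.690 0.343
  outer loop
   vertex 2.4 4.8 2.7
   vertex 1.7 4.8 1.4
   vertex 0.5 2.2 4.4
  endloop
 endfacet
 facet normal 0.141 0.854 -0.502
  outer loop
   vertex 3.2 4.2 0.8
   vertex 1.7 4.8 1.4
   vertex 4.8 4.7 2.1
  endloop
 endfacet
 facet normal 0.641 -0.062 -0.765
  outer loop
   vertex 3.2 4.2 0.8
   vertex 4.8 4.7 2.1
   vertex 2.7 1.5 0.6
  endloop
 endfacet
 facet normal -0.026 -0.433 -0.901
  outer loop
   vertex 1.3 2.0 0.4
   vertex 2.7 1.5 0.6
   vertex 0.5 0.8 1.0
  endloop
 endfacet
 facet normal 0.157 0.044 -0.987
  outer loop
   vertex 1.3 2.0 0.4
   vertex 3.2 4.2 0.8
   vertex 2.7 1.5 0.6
  endloop
 endfacet
 facet normal -0.815 0.294 -0.498
  outer loop
   vertex 1.3 2.0 0.4
   vertex 0.5 0.8 1.0
   vertex 1.7 4.8 1.4
  endloop
 endfacet
 facet normal -0.221 0.356 -0.908
  outer loop
   vertex 1.3 2.0 0.4
   vertex 1.7 4.8 1.4
   vertex 3.2 4.2 0.8
  endloop
 endfacet
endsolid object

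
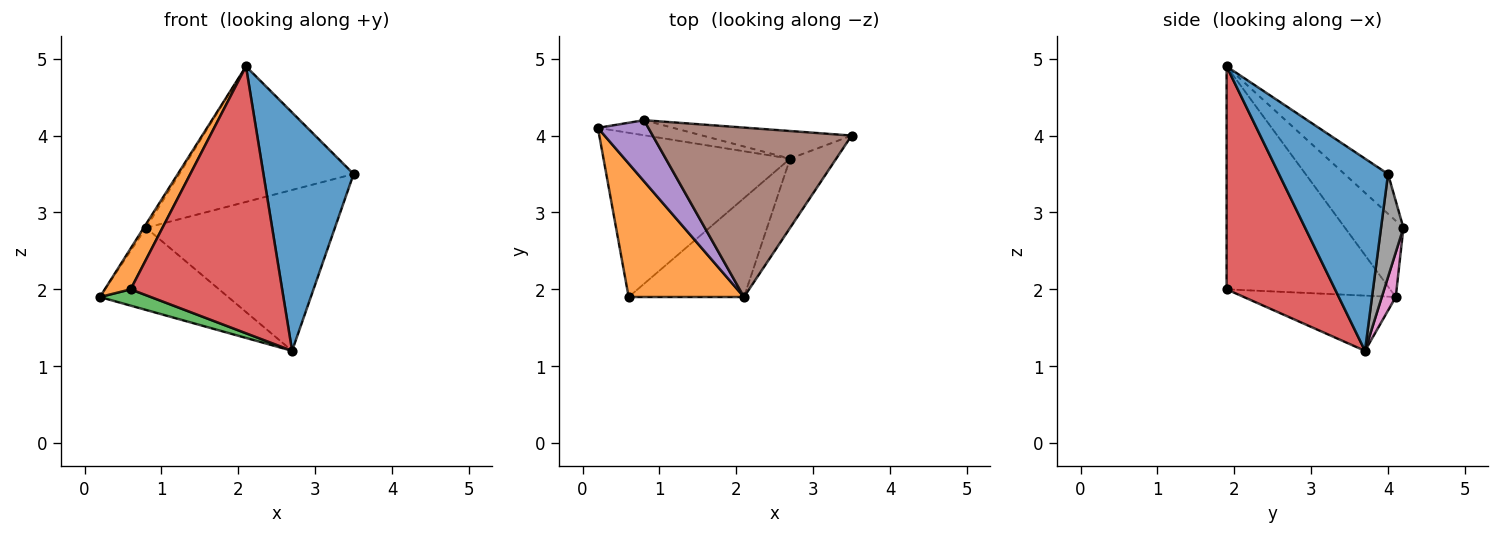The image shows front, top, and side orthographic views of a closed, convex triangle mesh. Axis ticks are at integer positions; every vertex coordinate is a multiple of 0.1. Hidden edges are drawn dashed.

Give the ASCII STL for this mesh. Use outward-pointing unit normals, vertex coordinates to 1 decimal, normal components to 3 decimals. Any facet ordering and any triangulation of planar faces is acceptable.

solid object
 facet normal 0.758 -0.627 -0.182
  outer loop
   vertex 2.7 3.7 1.2
   vertex 3.5 4.0 3.5
   vertex 2.1 1.9 4.9
  endloop
 endfacet
 facet normal -0.880 -0.139 0.455
  outer loop
   vertex 0.6 1.9 2.0
   vertex 2.1 1.9 4.9
   vertex 0.2 4.1 1.9
  endloop
 endfacet
 facet normal -0.282 -0.095 -0.955
  outer loop
   vertex 0.6 1.9 2.0
   vertex 0.2 4.1 1.9
   vertex 2.7 3.7 1.2
  endloop
 endfacet
 facet normal 0.557 -0.779 -0.288
  outer loop
   vertex 0.6 1.9 2.0
   vertex 2.7 3.7 1.2
   vertex 2.1 1.9 4.9
  endloop
 endfacet
 facet normal -0.833 0.033 0.552
  outer loop
   vertex 0.8 4.2 2.8
   vertex 0.2 4.1 1.9
   vertex 2.1 1.9 4.9
  endloop
 endfacet
 facet normal -0.154 0.617 0.772
  outer loop
   vertex 0.8 4.2 2.8
   vertex 2.1 1.9 4.9
   vertex 3.5 4.0 3.5
  endloop
 endfacet
 facet normal 0.106 0.978 -0.179
  outer loop
   vertex 0.8 4.2 2.8
   vertex 2.7 3.7 1.2
   vertex 0.2 4.1 1.9
  endloop
 endfacet
 facet normal 0.116 0.979 -0.168
  outer loop
   vertex 0.8 4.2 2.8
   vertex 3.5 4.0 3.5
   vertex 2.7 3.7 1.2
  endloop
 endfacet
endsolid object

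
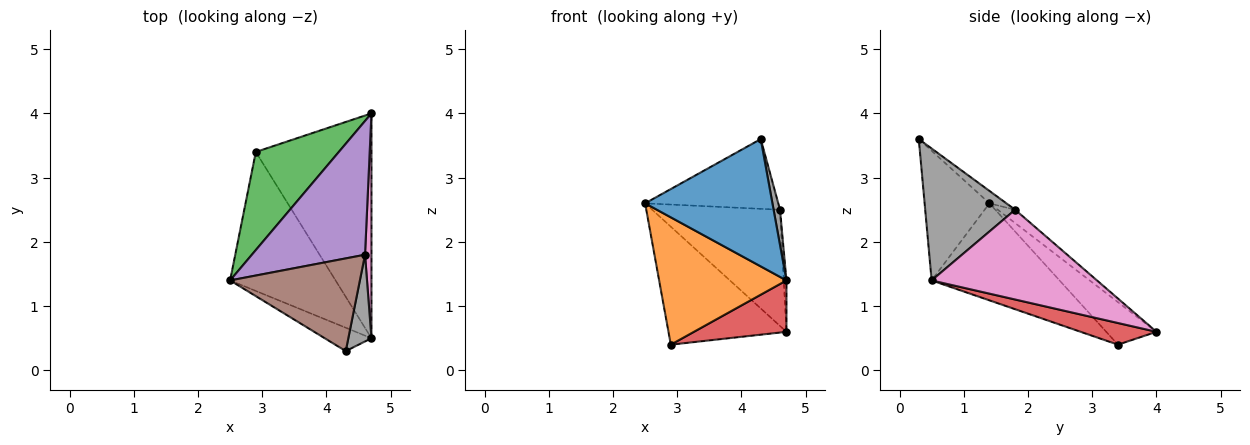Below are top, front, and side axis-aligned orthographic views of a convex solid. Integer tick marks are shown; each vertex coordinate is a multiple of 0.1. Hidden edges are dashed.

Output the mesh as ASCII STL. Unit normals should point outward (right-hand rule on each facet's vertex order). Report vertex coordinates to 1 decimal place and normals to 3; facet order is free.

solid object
 facet normal -0.448 -0.879 -0.161
  outer loop
   vertex 4.3 0.3 3.6
   vertex 2.5 1.4 2.6
   vertex 4.7 0.5 1.4
  endloop
 endfacet
 facet normal -0.561 -0.559 -0.610
  outer loop
   vertex 2.9 3.4 0.4
   vertex 4.7 0.5 1.4
   vertex 2.5 1.4 2.6
  endloop
 endfacet
 facet normal -0.311 0.731 0.608
  outer loop
   vertex 2.9 3.4 0.4
   vertex 2.5 1.4 2.6
   vertex 4.7 4.0 0.6
  endloop
 endfacet
 facet normal 0.180 -0.219 -0.959
  outer loop
   vertex 2.9 3.4 0.4
   vertex 4.7 4.0 0.6
   vertex 4.7 0.5 1.4
  endloop
 endfacet
 facet normal -0.089 0.653 0.752
  outer loop
   vertex 4.6 1.8 2.5
   vertex 4.7 4.0 0.6
   vertex 2.5 1.4 2.6
  endloop
 endfacet
 facet normal -0.076 0.600 0.797
  outer loop
   vertex 4.6 1.8 2.5
   vertex 2.5 1.4 2.6
   vertex 4.3 0.3 3.6
  endloop
 endfacet
 facet normal 0.997 0.016 0.071
  outer loop
   vertex 4.6 1.8 2.5
   vertex 4.7 0.5 1.4
   vertex 4.7 4.0 0.6
  endloop
 endfacet
 facet normal 0.983 -0.070 0.172
  outer loop
   vertex 4.6 1.8 2.5
   vertex 4.3 0.3 3.6
   vertex 4.7 0.5 1.4
  endloop
 endfacet
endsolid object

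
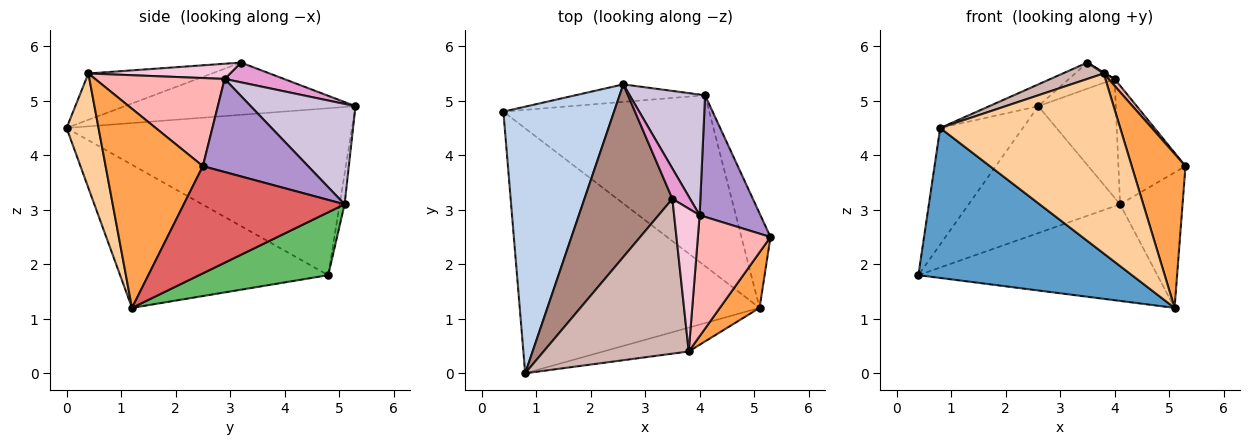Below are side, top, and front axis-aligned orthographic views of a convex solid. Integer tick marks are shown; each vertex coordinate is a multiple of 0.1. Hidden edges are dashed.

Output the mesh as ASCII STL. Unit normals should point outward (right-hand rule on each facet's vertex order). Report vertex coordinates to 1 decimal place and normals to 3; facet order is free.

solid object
 facet normal -0.453 -0.465 -0.760
  outer loop
   vertex 5.1 1.2 1.2
   vertex 0.8 0.0 4.5
   vertex 0.4 4.8 1.8
  endloop
 endfacet
 facet normal -0.810 0.235 0.537
  outer loop
   vertex 2.6 5.3 4.9
   vertex 0.4 4.8 1.8
   vertex 0.8 0.0 4.5
  endloop
 endfacet
 facet normal 0.862 -0.477 0.172
  outer loop
   vertex 3.8 0.4 5.5
   vertex 5.1 1.2 1.2
   vertex 5.3 2.5 3.8
  endloop
 endfacet
 facet normal 0.173 -0.976 -0.129
  outer loop
   vertex 3.8 0.4 5.5
   vertex 0.8 0.0 4.5
   vertex 5.1 1.2 1.2
  endloop
 endfacet
 facet normal 0.257 0.476 -0.841
  outer loop
   vertex 4.1 5.1 3.1
   vertex 5.1 1.2 1.2
   vertex 0.4 4.8 1.8
  endloop
 endfacet
 facet normal -0.032 0.990 -0.137
  outer loop
   vertex 4.1 5.1 3.1
   vertex 0.4 4.8 1.8
   vertex 2.6 5.3 4.9
  endloop
 endfacet
 facet normal 0.904 0.351 -0.245
  outer loop
   vertex 4.1 5.1 3.1
   vertex 5.3 2.5 3.8
   vertex 5.1 1.2 1.2
  endloop
 endfacet
 facet normal 0.771 -0.036 0.636
  outer loop
   vertex 4.0 2.9 5.4
   vertex 3.8 0.4 5.5
   vertex 5.3 2.5 3.8
  endloop
 endfacet
 facet normal 0.739 0.471 0.482
  outer loop
   vertex 4.0 2.9 5.4
   vertex 5.3 2.5 3.8
   vertex 4.1 5.1 3.1
  endloop
 endfacet
 facet normal 0.688 0.509 0.517
  outer loop
   vertex 4.0 2.9 5.4
   vertex 4.1 5.1 3.1
   vertex 2.6 5.3 4.9
  endloop
 endfacet
 facet normal -0.508 0.108 0.855
  outer loop
   vertex 3.5 3.2 5.7
   vertex 2.6 5.3 4.9
   vertex 0.8 0.0 4.5
  endloop
 endfacet
 facet normal -0.303 -0.100 0.948
  outer loop
   vertex 3.5 3.2 5.7
   vertex 0.8 0.0 4.5
   vertex 3.8 0.4 5.5
  endloop
 endfacet
 facet normal 0.646 0.497 0.579
  outer loop
   vertex 3.5 3.2 5.7
   vertex 4.0 2.9 5.4
   vertex 2.6 5.3 4.9
  endloop
 endfacet
 facet normal 0.512 -0.007 0.859
  outer loop
   vertex 3.5 3.2 5.7
   vertex 3.8 0.4 5.5
   vertex 4.0 2.9 5.4
  endloop
 endfacet
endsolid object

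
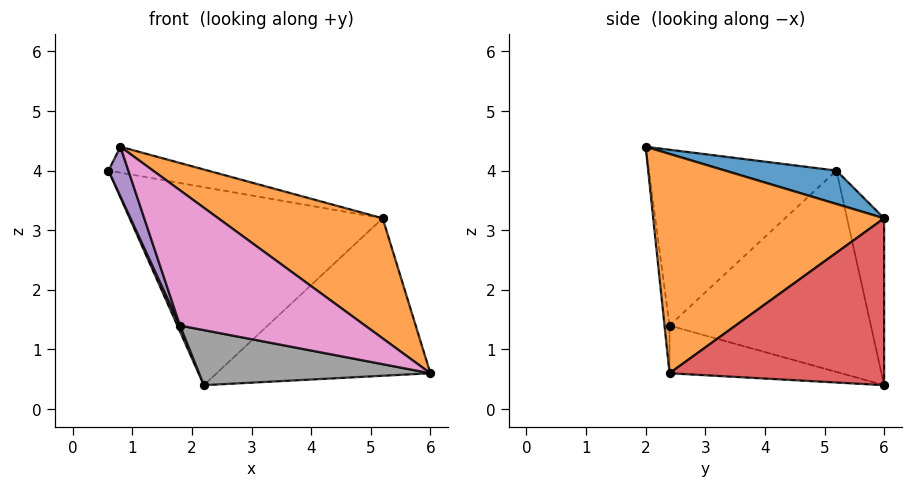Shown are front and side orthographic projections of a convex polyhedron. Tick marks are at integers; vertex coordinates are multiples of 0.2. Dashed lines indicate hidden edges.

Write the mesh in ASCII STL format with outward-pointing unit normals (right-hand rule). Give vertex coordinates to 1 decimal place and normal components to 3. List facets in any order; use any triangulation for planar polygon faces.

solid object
 facet normal 0.148 0.132 0.980
  outer loop
   vertex 5.2 6.0 3.2
   vertex 0.6 5.2 4.0
   vertex 0.8 2.0 4.4
  endloop
 endfacet
 facet normal 0.561 -0.399 0.725
  outer loop
   vertex 5.2 6.0 3.2
   vertex 0.8 2.0 4.4
   vertex 6.0 2.4 0.6
  endloop
 endfacet
 facet normal -0.143 0.978 0.154
  outer loop
   vertex 5.2 6.0 3.2
   vertex 2.2 6.0 0.4
   vertex 0.6 5.2 4.0
  endloop
 endfacet
 facet normal 0.564 0.562 -0.605
  outer loop
   vertex 5.2 6.0 3.2
   vertex 6.0 2.4 0.6
   vertex 2.2 6.0 0.4
  endloop
 endfacet
 facet normal -0.940 -0.100 -0.327
  outer loop
   vertex 1.8 2.4 1.4
   vertex 0.8 2.0 4.4
   vertex 0.6 5.2 4.0
  endloop
 endfacet
 facet normal -0.913 -0.012 -0.408
  outer loop
   vertex 1.8 2.4 1.4
   vertex 0.6 5.2 4.0
   vertex 2.2 6.0 0.4
  endloop
 endfacet
 facet normal -0.027 -0.990 -0.141
  outer loop
   vertex 1.8 2.4 1.4
   vertex 6.0 2.4 0.6
   vertex 0.8 2.0 4.4
  endloop
 endfacet
 facet normal -0.181 -0.244 -0.953
  outer loop
   vertex 1.8 2.4 1.4
   vertex 2.2 6.0 0.4
   vertex 6.0 2.4 0.6
  endloop
 endfacet
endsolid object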